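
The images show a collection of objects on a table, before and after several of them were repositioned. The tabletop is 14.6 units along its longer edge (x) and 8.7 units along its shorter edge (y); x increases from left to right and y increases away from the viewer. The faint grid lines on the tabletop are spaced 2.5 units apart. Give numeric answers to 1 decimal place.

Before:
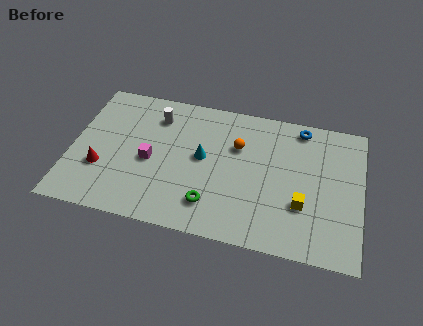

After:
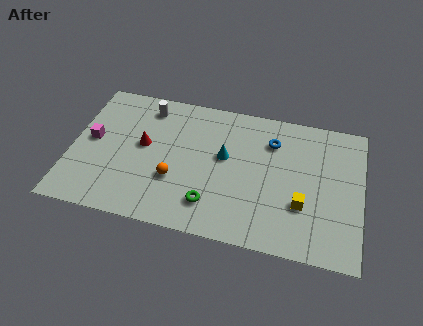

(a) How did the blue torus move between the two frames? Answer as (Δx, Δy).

(-1.4, -1.2)

The blue torus started near (11.4, 7.7) and ended near (10.0, 6.5).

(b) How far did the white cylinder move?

0.7

The white cylinder was near (4.1, 6.8) before and (3.6, 7.3) after, so it travelled √(0.5² + 0.5²) ≈ 0.7 units.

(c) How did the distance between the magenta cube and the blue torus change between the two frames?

+0.9

They were about 8.3 units apart before and 9.2 after — 0.9 units further apart.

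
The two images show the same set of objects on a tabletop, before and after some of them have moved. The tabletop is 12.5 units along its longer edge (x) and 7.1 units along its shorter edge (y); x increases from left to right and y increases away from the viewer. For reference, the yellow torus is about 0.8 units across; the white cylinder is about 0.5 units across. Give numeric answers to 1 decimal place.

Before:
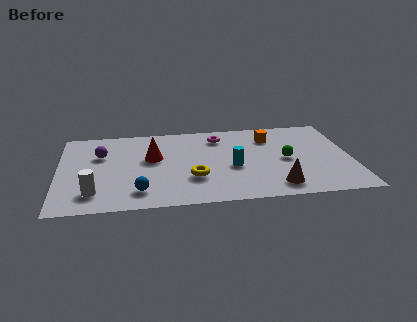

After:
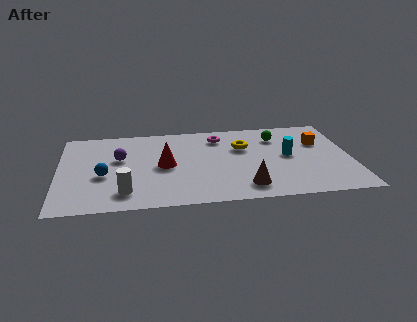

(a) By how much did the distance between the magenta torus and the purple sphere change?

-0.7

The distance was about 5.2 in the first image and 4.5 in the second, so they moved 0.7 units closer together.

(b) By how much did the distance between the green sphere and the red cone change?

-0.5

The distance was about 5.8 in the first image and 5.3 in the second, so they moved 0.5 units closer together.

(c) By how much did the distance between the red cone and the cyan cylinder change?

+1.7

They were about 3.6 units apart before and 5.3 after — 1.7 units further apart.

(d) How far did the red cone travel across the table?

0.9

The red cone was near (4.0, 4.2) before and (4.5, 3.5) after, so it travelled √(0.5² + 0.7²) ≈ 0.9 units.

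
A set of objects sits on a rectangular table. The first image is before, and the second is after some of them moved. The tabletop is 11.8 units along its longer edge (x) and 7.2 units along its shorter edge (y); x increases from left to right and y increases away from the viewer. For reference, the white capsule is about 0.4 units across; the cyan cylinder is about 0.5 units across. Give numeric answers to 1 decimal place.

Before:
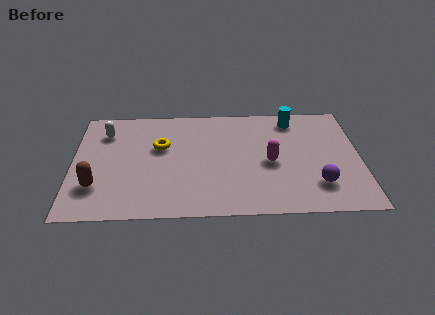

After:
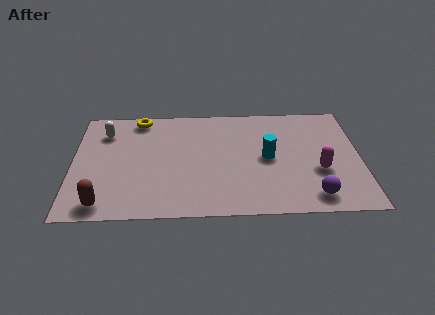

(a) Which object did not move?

the white capsule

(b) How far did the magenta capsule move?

2.1

The magenta capsule was near (8.1, 3.3) before and (10.1, 2.7) after, so it travelled √(2.0² + 0.6²) ≈ 2.1 units.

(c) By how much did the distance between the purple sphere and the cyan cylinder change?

-1.3

Before: roughly 4.4 units apart; after: 3.1. That's 1.3 units closer together.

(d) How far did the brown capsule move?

1.1

The brown capsule moved from about (1.0, 2.0) to (1.3, 0.9), a distance of √(0.3² + 1.1²) ≈ 1.1.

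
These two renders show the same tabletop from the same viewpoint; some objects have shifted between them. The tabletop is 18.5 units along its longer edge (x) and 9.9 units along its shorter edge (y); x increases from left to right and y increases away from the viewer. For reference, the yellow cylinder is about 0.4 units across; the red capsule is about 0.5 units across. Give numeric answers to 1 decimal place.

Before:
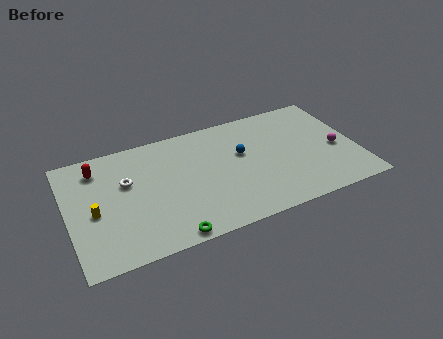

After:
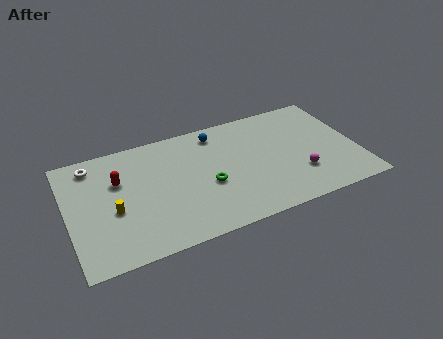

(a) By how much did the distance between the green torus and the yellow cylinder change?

+0.3

They were about 5.7 units apart before and 6.0 after — 0.3 units further apart.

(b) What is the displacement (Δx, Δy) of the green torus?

(2.8, 3.3)

From the two frames, the green torus sits at roughly (6.0, 0.8) before and (8.8, 4.1) after.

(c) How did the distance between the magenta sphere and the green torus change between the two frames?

-5.8

Before: roughly 11.7 units apart; after: 5.9. That's 5.8 units closer together.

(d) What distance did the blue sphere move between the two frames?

2.8

The blue sphere was near (11.2, 6.0) before and (9.8, 8.4) after, so it travelled √(1.4² + 2.4²) ≈ 2.8 units.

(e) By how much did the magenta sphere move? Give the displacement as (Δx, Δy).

(-2.6, -1.4)

The magenta sphere started near (17.2, 4.3) and ended near (14.6, 2.9).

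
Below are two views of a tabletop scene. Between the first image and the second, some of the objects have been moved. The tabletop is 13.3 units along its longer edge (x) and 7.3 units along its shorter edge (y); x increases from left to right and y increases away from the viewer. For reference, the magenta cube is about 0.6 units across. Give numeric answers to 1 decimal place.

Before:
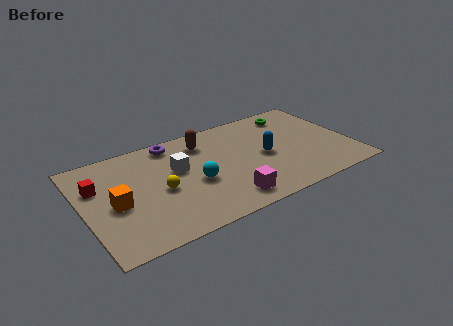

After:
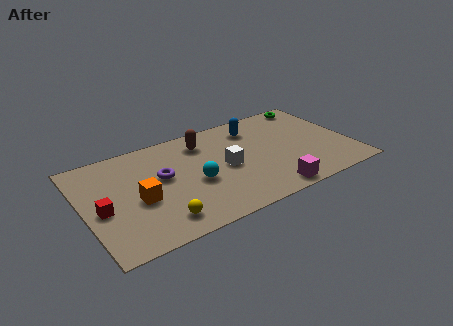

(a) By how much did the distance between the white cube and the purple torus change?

+1.2

They were about 2.0 units apart before and 3.2 after — 1.2 units further apart.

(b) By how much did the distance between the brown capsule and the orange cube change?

-0.8

The distance was about 5.3 in the first image and 4.5 in the second, so they moved 0.8 units closer together.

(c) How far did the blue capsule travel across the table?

2.3

The blue capsule was near (9.0, 3.5) before and (8.8, 5.8) after, so it travelled √(0.2² + 2.3²) ≈ 2.3 units.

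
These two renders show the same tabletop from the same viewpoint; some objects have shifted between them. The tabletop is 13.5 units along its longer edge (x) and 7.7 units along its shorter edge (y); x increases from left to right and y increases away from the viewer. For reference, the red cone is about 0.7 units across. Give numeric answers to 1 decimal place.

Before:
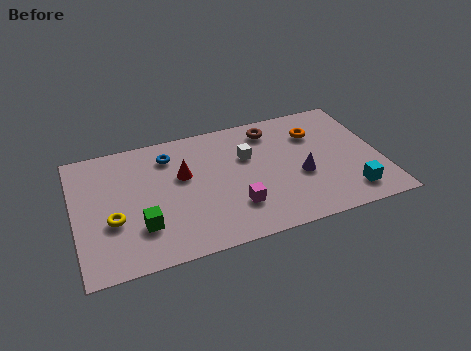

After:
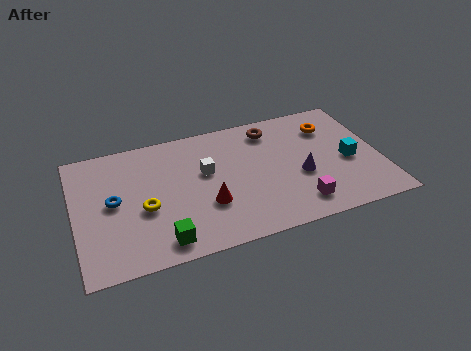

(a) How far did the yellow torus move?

1.4

The yellow torus was near (1.6, 2.9) before and (3.0, 3.2) after, so it travelled √(1.4² + 0.3²) ≈ 1.4 units.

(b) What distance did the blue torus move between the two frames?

3.3

The blue torus was near (4.3, 6.1) before and (1.7, 4.0) after, so it travelled √(2.6² + 2.1²) ≈ 3.3 units.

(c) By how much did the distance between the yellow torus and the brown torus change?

-1.4

The distance was about 8.1 in the first image and 6.7 in the second, so they moved 1.4 units closer together.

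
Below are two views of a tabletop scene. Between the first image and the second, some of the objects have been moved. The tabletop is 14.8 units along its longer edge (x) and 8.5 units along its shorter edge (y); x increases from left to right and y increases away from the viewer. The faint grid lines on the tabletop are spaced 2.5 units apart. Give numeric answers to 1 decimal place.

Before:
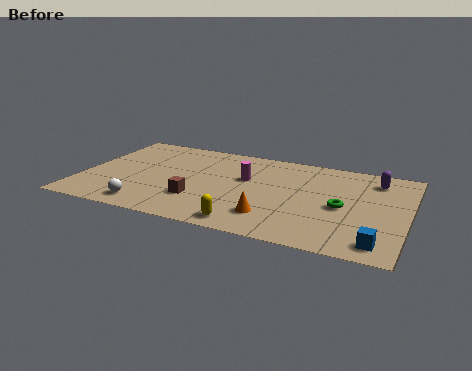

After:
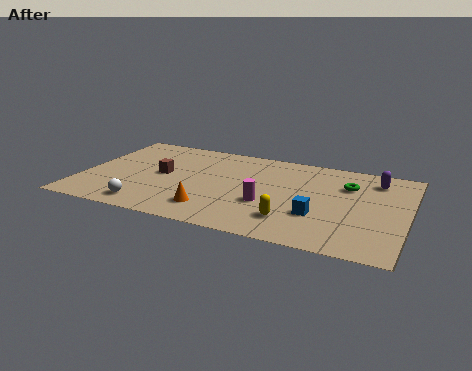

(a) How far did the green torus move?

2.1

The green torus moved from about (11.9, 3.9) to (12.0, 6.0), a distance of √(0.1² + 2.1²) ≈ 2.1.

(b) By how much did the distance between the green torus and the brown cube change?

+2.0

The distance was about 6.6 in the first image and 8.6 in the second, so they moved 2.0 units further apart.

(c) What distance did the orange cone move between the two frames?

2.7

From (8.9, 2.0) to (6.2, 1.8), the orange cone covered √(2.7² + 0.2²) ≈ 2.7 units.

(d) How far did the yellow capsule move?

2.1

The yellow capsule moved from about (7.9, 1.0) to (9.8, 2.0), a distance of √(1.9² + 1.0²) ≈ 2.1.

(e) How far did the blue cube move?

3.2

The blue cube moved from about (13.7, 1.2) to (10.9, 2.8), a distance of √(2.8² + 1.6²) ≈ 3.2.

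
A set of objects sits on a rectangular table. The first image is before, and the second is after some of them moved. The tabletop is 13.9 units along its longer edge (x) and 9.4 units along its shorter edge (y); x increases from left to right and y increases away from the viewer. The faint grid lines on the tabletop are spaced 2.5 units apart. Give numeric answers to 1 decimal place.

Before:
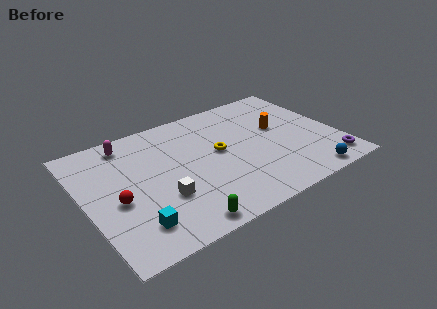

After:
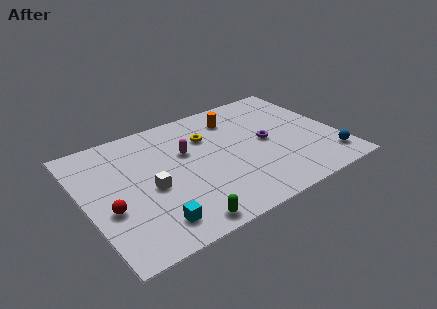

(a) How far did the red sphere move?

0.6

The red sphere moved from about (1.6, 4.0) to (1.1, 3.6), a distance of √(0.5² + 0.4²) ≈ 0.6.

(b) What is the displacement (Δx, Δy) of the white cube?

(-0.5, 1.0)

The white cube started near (3.9, 3.1) and ended near (3.4, 4.1).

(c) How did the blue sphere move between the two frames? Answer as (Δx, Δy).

(1.4, 0.8)

From the two frames, the blue sphere sits at roughly (11.6, 0.9) before and (13.0, 1.7) after.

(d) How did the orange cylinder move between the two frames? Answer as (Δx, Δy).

(-2.2, 1.9)

The orange cylinder started near (10.9, 5.5) and ended near (8.7, 7.4).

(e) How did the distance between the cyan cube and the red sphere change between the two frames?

+0.6

They were about 2.2 units apart before and 2.8 after — 0.6 units further apart.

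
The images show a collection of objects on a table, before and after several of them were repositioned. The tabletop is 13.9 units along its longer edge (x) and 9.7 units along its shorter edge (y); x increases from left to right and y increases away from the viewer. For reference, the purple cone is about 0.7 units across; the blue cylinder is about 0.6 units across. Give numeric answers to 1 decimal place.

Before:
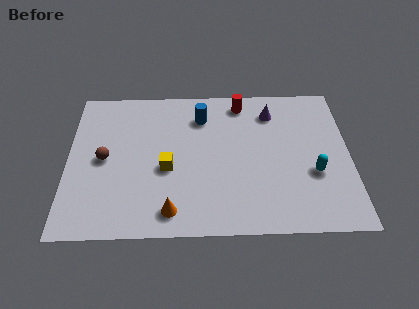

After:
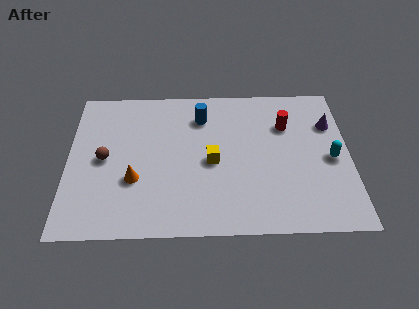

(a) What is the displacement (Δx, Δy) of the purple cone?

(2.9, -0.9)

The purple cone started near (10.1, 7.7) and ended near (13.0, 6.8).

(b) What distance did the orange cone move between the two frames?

2.7

From (5.1, 1.4) to (3.3, 3.4), the orange cone covered √(1.8² + 2.0²) ≈ 2.7 units.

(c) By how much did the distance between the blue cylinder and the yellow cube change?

-0.8

The distance was about 3.8 in the first image and 3.0 in the second, so they moved 0.8 units closer together.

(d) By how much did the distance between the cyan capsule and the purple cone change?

-2.3

Before: roughly 4.6 units apart; after: 2.3. That's 2.3 units closer together.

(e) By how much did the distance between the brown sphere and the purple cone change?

+2.6

Before: roughly 8.8 units apart; after: 11.4. That's 2.6 units further apart.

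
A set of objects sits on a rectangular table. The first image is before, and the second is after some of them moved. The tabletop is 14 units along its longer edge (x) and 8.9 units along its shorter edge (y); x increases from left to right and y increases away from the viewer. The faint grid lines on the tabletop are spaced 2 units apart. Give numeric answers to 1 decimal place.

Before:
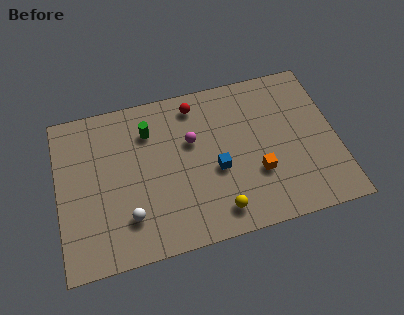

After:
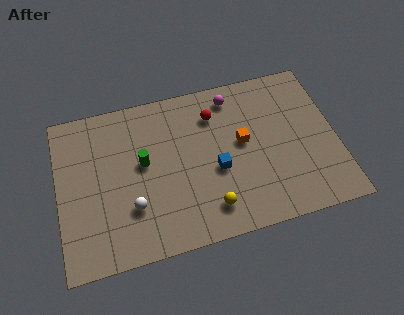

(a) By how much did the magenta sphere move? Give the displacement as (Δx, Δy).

(2.2, 2.0)

The magenta sphere started near (6.8, 5.6) and ended near (9.0, 7.6).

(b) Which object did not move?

the blue cube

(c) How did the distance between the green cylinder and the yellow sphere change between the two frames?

-1.6

They were about 6.1 units apart before and 4.5 after — 1.6 units closer together.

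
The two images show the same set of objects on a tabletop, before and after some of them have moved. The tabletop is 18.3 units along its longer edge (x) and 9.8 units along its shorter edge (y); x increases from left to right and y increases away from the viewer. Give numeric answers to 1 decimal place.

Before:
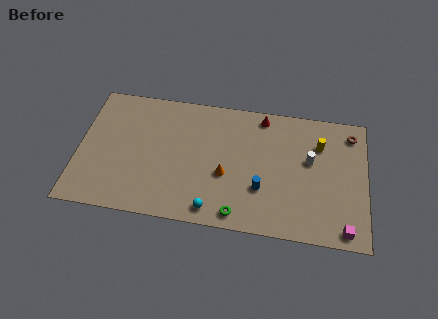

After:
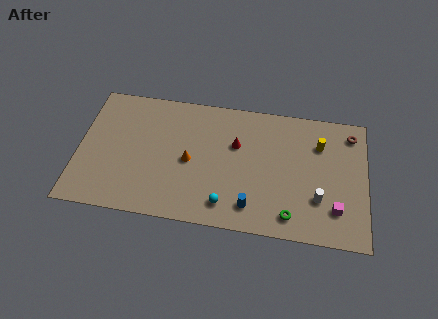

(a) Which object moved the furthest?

the green torus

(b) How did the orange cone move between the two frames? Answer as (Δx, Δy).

(-2.3, 0.7)

The orange cone started near (9.4, 3.9) and ended near (7.1, 4.6).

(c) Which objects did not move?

the brown torus and the yellow cylinder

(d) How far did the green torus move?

3.3

The green torus moved from about (10.3, 1.1) to (13.6, 1.5), a distance of √(3.3² + 0.4²) ≈ 3.3.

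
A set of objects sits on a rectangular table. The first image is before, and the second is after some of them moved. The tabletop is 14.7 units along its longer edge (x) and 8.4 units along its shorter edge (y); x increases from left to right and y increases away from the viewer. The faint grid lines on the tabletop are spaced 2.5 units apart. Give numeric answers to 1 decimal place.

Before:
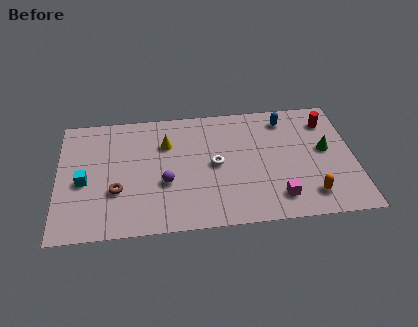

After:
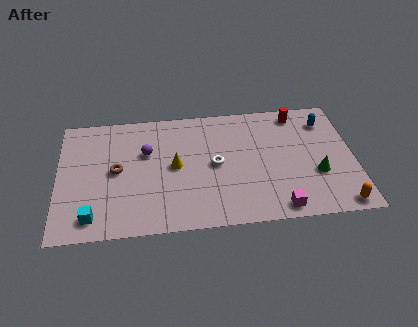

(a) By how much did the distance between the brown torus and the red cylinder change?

-1.6

Before: roughly 11.2 units apart; after: 9.6. That's 1.6 units closer together.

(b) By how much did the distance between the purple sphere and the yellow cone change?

-0.9

They were about 2.7 units apart before and 1.8 after — 0.9 units closer together.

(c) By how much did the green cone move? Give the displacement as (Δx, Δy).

(-0.5, -1.6)

The green cone started near (13.3, 4.6) and ended near (12.8, 3.0).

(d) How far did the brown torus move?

1.4

The brown torus was near (2.9, 2.9) before and (2.9, 4.3) after, so it travelled √(0.0² + 1.4²) ≈ 1.4 units.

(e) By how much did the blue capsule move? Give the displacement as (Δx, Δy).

(2.0, -0.4)

The blue capsule started near (11.4, 7.0) and ended near (13.4, 6.6).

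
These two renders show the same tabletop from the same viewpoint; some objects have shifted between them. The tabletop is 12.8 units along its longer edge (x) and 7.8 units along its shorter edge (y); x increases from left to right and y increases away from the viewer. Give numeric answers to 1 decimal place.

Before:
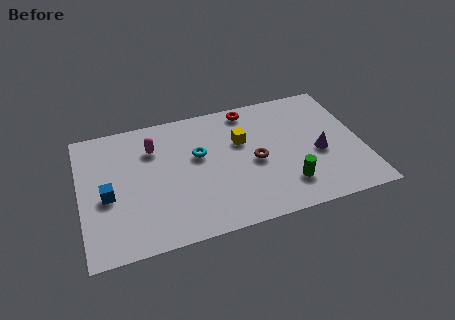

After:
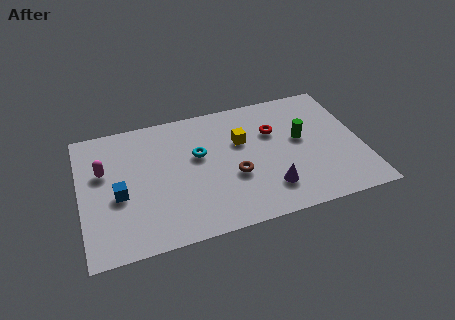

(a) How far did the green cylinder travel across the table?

2.8

The green cylinder was near (9.2, 1.8) before and (10.1, 4.4) after, so it travelled √(0.9² + 2.6²) ≈ 2.8 units.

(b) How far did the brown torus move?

1.2

The brown torus was near (7.9, 3.6) before and (6.9, 3.0) after, so it travelled √(1.0² + 0.6²) ≈ 1.2 units.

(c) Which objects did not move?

the yellow cube and the cyan torus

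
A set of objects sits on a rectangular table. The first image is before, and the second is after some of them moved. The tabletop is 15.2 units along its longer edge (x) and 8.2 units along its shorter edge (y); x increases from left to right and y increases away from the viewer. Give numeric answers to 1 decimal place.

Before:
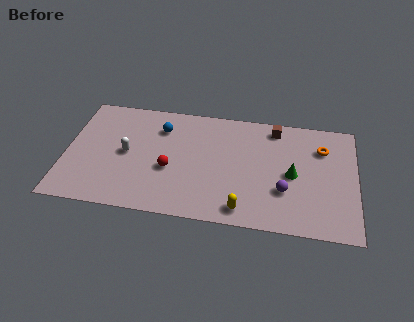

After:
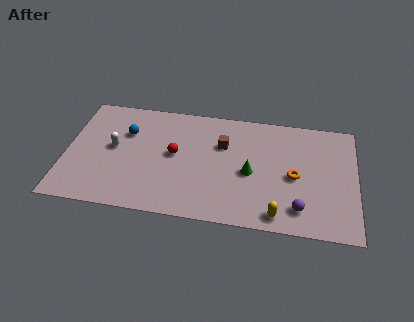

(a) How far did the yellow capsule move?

1.8

From (9.4, 1.1) to (11.2, 1.0), the yellow capsule covered √(1.8² + 0.1²) ≈ 1.8 units.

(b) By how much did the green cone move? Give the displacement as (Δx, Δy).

(-2.2, -0.2)

From the two frames, the green cone sits at roughly (11.9, 3.9) before and (9.7, 3.7) after.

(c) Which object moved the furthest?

the brown cube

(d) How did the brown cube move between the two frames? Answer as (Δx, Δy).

(-2.7, -1.6)

The brown cube started near (10.9, 7.1) and ended near (8.2, 5.5).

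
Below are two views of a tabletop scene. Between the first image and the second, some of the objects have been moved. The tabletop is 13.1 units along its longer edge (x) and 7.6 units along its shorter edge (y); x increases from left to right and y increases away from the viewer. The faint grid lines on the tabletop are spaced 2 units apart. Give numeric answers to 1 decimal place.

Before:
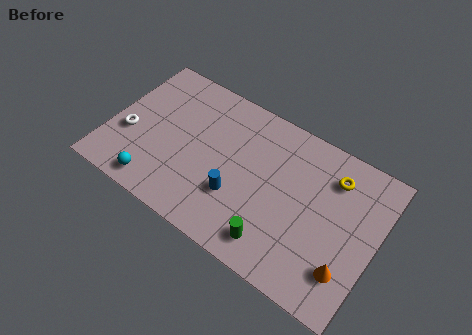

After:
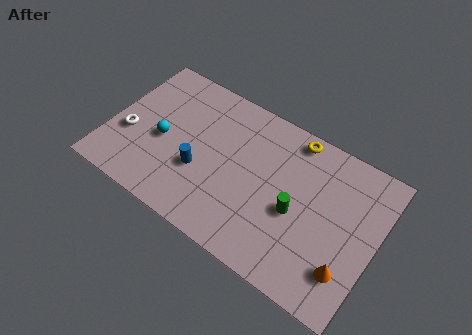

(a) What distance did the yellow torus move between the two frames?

2.3

From (10.7, 5.9) to (8.6, 6.8), the yellow torus covered √(2.1² + 0.9²) ≈ 2.3 units.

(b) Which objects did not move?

the white torus and the orange cone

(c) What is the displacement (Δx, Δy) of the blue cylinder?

(-1.9, 0.3)

From the two frames, the blue cylinder sits at roughly (6.5, 2.5) before and (4.6, 2.8) after.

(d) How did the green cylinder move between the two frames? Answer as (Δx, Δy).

(0.7, 2.0)

The green cylinder started near (8.6, 1.3) and ended near (9.3, 3.3).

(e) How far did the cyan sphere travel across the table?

2.4

From (2.7, 1.0) to (2.6, 3.4), the cyan sphere covered √(0.1² + 2.4²) ≈ 2.4 units.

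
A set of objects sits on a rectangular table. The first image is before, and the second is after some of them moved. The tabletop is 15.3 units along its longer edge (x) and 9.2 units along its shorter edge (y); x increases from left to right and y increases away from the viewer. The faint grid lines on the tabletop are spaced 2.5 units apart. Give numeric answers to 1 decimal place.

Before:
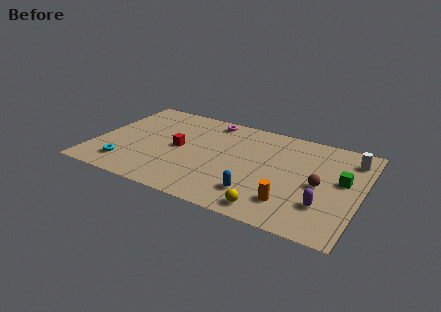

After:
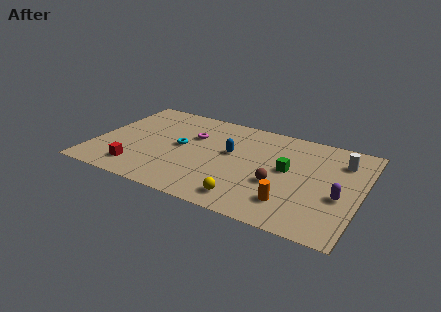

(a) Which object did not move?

the orange cylinder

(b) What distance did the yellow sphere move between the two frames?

1.4

From (10.6, 1.1) to (9.2, 1.4), the yellow sphere covered √(1.4² + 0.3²) ≈ 1.4 units.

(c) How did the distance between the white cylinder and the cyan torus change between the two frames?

-4.2

They were about 13.6 units apart before and 9.4 after — 4.2 units closer together.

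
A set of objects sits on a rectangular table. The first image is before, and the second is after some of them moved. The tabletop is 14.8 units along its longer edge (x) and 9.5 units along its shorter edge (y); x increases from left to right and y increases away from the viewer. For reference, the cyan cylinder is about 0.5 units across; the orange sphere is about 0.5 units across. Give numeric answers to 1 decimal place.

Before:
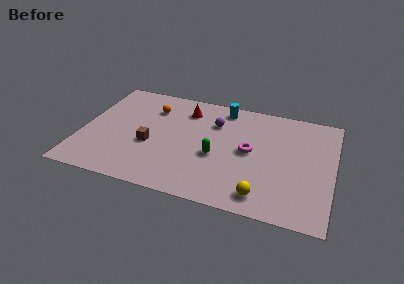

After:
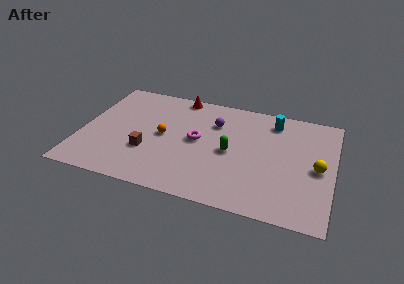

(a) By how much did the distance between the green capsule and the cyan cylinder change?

-0.3

They were about 4.4 units apart before and 4.1 after — 0.3 units closer together.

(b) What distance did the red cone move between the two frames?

1.3

The red cone moved from about (5.9, 7.5) to (5.4, 8.7), a distance of √(0.5² + 1.2²) ≈ 1.3.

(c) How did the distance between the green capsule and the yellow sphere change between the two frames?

+1.3

Before: roughly 3.8 units apart; after: 5.1. That's 1.3 units further apart.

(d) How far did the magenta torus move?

3.1

From (9.9, 4.9) to (6.8, 5.0), the magenta torus covered √(3.1² + 0.1²) ≈ 3.1 units.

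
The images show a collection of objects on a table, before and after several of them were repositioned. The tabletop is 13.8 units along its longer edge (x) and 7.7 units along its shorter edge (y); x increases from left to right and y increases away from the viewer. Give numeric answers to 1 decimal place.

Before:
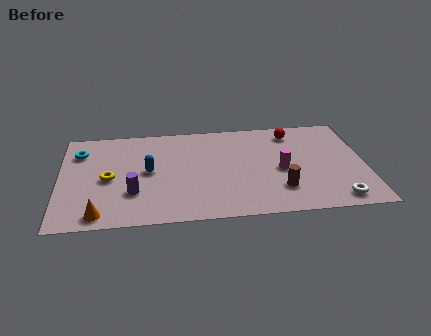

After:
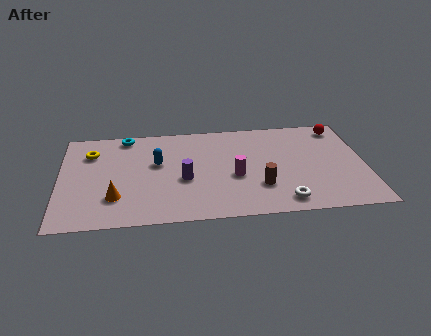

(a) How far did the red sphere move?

2.2

From (10.6, 6.4) to (12.8, 6.6), the red sphere covered √(2.2² + 0.2²) ≈ 2.2 units.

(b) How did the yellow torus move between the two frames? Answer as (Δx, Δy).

(-0.8, 2.1)

From the two frames, the yellow torus sits at roughly (2.2, 3.6) before and (1.4, 5.7) after.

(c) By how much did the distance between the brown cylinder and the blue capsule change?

-1.1

They were about 6.2 units apart before and 5.1 after — 1.1 units closer together.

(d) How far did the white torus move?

2.4

The white torus was near (12.4, 1.0) before and (10.0, 1.1) after, so it travelled √(2.4² + 0.1²) ≈ 2.4 units.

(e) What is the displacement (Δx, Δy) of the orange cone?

(0.7, 1.2)

The orange cone started near (1.8, 0.9) and ended near (2.5, 2.1).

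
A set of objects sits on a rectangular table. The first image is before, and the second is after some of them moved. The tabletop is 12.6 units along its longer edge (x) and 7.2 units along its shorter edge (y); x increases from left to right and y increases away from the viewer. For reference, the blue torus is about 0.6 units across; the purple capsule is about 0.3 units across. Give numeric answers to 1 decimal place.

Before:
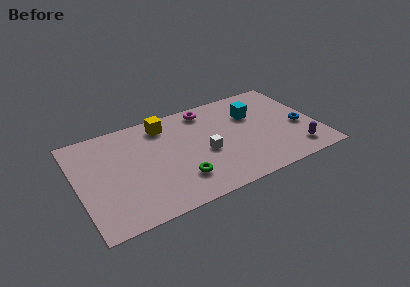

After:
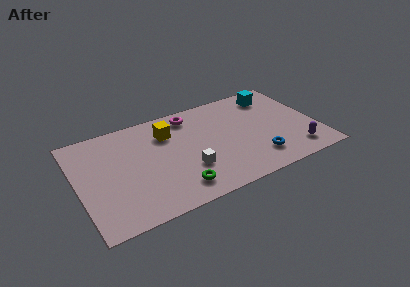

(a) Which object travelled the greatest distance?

the blue torus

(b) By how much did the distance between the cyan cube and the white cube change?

+2.9

Before: roughly 3.3 units apart; after: 6.2. That's 2.9 units further apart.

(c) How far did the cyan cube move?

1.6

The cyan cube was near (9.4, 4.9) before and (10.7, 5.9) after, so it travelled √(1.3² + 1.0²) ≈ 1.6 units.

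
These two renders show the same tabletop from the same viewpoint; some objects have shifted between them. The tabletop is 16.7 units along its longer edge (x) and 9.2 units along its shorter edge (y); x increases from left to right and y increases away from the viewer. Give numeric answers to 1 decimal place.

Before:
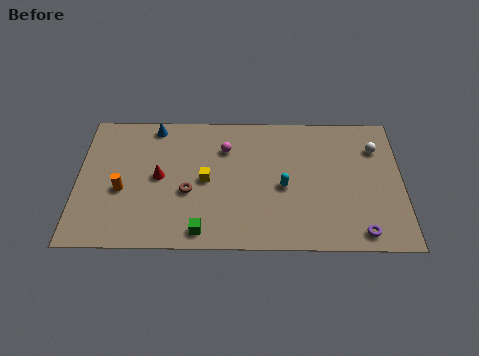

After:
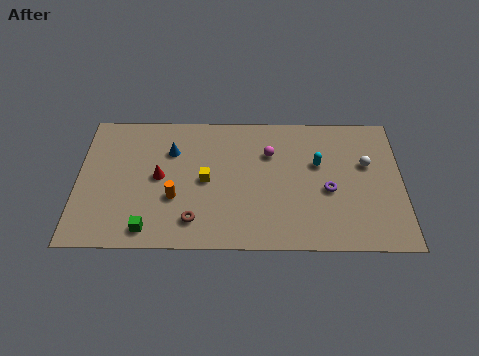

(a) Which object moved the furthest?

the purple torus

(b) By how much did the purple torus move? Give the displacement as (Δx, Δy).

(-1.6, 2.8)

The purple torus was at about (14.5, 1.1) and moved to about (12.9, 3.9).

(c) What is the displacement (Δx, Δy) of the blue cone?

(0.9, -1.7)

The blue cone was at about (3.9, 8.2) and moved to about (4.8, 6.5).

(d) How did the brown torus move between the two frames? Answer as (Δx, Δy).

(0.3, -1.9)

The brown torus was at about (5.7, 3.7) and moved to about (6.0, 1.8).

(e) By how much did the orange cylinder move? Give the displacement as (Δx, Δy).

(2.7, -0.5)

From the two frames, the orange cylinder sits at roughly (2.3, 3.8) before and (5.0, 3.3) after.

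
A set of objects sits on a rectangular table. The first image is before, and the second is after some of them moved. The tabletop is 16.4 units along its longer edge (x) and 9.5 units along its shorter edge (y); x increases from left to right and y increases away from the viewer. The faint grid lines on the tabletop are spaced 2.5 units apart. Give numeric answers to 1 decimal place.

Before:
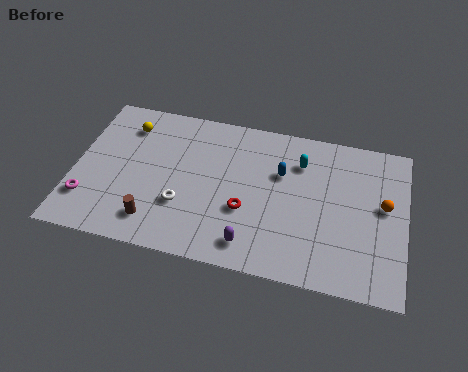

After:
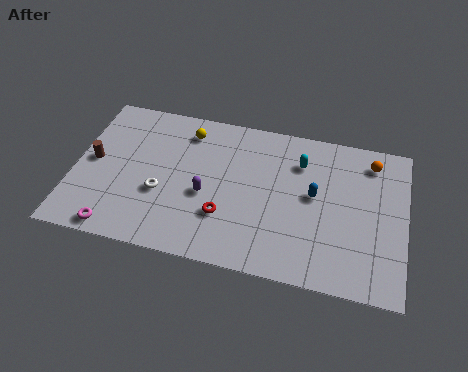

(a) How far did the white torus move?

1.2

From (5.5, 3.1) to (4.4, 3.6), the white torus covered √(1.1² + 0.5²) ≈ 1.2 units.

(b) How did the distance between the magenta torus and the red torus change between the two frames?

-2.3

They were about 7.9 units apart before and 5.6 after — 2.3 units closer together.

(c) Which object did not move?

the cyan capsule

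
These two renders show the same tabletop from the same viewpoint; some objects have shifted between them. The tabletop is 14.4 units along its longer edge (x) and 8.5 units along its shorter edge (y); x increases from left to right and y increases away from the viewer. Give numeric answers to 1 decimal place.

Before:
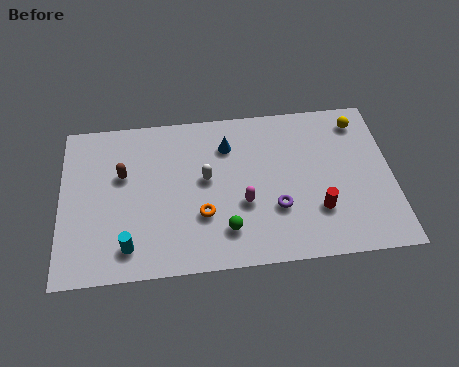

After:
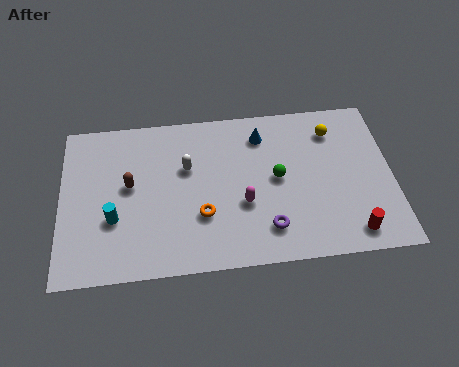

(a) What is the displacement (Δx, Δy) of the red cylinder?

(1.4, -1.3)

The red cylinder was at about (11.1, 2.5) and moved to about (12.5, 1.2).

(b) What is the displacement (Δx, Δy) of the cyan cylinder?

(-0.6, 1.5)

The cyan cylinder started near (2.9, 1.5) and ended near (2.3, 3.0).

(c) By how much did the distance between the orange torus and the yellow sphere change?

-1.2

They were about 8.2 units apart before and 7.0 after — 1.2 units closer together.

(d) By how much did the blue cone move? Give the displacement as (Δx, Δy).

(1.5, 0.4)

The blue cone started near (7.3, 6.4) and ended near (8.8, 6.8).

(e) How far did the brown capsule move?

0.7

From (2.7, 5.3) to (3.0, 4.7), the brown capsule covered √(0.3² + 0.6²) ≈ 0.7 units.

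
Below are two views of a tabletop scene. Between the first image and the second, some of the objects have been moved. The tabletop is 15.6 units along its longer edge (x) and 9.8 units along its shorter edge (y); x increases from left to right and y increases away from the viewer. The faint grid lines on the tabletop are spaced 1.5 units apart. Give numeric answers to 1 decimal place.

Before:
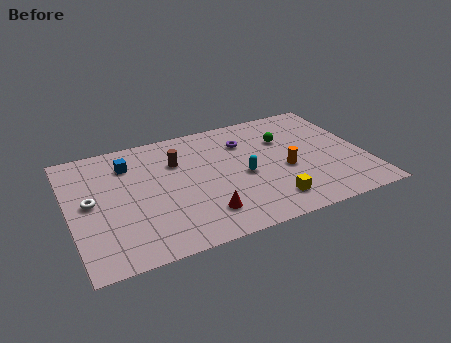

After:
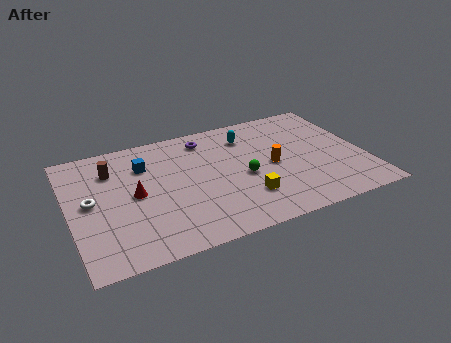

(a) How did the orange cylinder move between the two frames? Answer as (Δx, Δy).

(-0.6, 0.6)

The orange cylinder was at about (11.3, 4.1) and moved to about (10.7, 4.7).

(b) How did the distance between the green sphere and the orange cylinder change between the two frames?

-1.0

Before: roughly 2.6 units apart; after: 1.6. That's 1.0 units closer together.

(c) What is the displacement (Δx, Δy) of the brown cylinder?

(-3.4, 0.5)

The brown cylinder was at about (5.8, 6.8) and moved to about (2.4, 7.3).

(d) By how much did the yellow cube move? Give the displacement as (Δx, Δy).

(-1.2, 0.8)

From the two frames, the yellow cube sits at roughly (10.2, 1.8) before and (9.0, 2.6) after.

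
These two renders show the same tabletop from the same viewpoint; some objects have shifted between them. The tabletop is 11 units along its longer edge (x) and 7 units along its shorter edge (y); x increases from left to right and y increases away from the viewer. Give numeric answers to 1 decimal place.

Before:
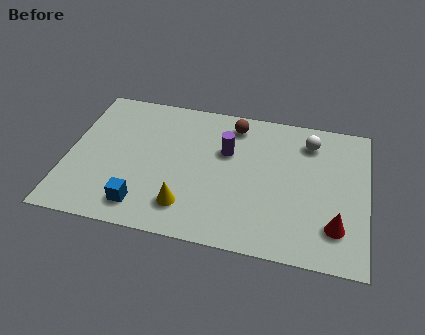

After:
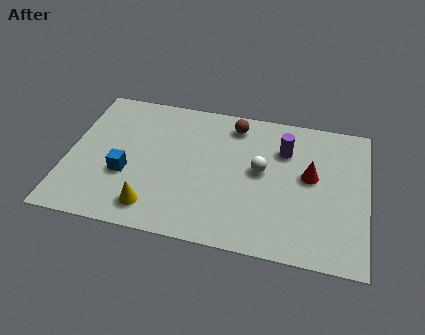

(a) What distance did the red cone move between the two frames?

2.4

From (9.9, 1.7) to (8.9, 3.9), the red cone covered √(1.0² + 2.2²) ≈ 2.4 units.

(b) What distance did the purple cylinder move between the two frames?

2.2

The purple cylinder moved from about (5.8, 4.5) to (7.9, 5.0), a distance of √(2.1² + 0.5²) ≈ 2.2.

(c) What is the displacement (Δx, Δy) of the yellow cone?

(-1.2, -0.3)

The yellow cone was at about (4.5, 1.5) and moved to about (3.3, 1.2).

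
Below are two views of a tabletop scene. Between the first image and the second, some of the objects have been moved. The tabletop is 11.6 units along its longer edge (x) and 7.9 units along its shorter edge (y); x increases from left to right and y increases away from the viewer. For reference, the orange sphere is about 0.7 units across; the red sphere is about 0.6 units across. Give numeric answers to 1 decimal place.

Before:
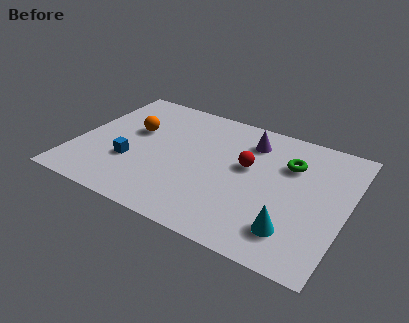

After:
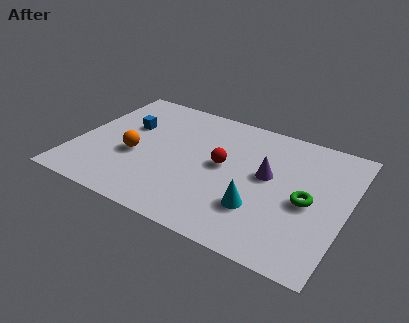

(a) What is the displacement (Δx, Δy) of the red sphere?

(-1.0, -0.4)

The red sphere was at about (7.3, 4.6) and moved to about (6.3, 4.2).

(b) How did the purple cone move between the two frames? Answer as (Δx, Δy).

(1.0, -1.8)

From the two frames, the purple cone sits at roughly (7.2, 6.2) before and (8.2, 4.4) after.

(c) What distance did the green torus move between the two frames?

2.1

From (9.0, 5.5) to (10.0, 3.6), the green torus covered √(1.0² + 1.9²) ≈ 2.1 units.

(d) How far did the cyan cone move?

1.6

From (9.6, 1.7) to (8.1, 2.3), the cyan cone covered √(1.5² + 0.6²) ≈ 1.6 units.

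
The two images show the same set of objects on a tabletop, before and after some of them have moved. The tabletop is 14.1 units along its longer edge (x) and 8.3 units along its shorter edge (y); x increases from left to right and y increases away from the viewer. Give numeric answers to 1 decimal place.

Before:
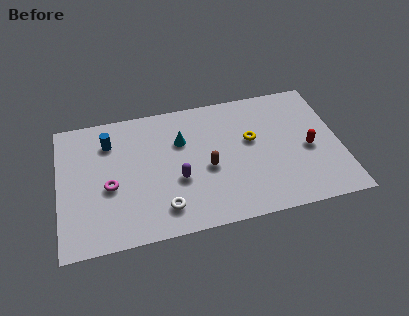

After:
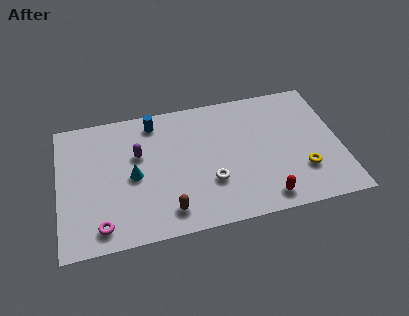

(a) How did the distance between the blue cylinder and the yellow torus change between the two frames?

+1.4

The distance was about 7.2 in the first image and 8.6 in the second, so they moved 1.4 units further apart.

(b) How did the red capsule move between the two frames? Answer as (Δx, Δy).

(-2.4, -2.6)

The red capsule was at about (12.5, 3.7) and moved to about (10.1, 1.1).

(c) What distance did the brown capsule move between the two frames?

3.0

The brown capsule moved from about (7.4, 3.6) to (5.3, 1.4), a distance of √(2.1² + 2.2²) ≈ 3.0.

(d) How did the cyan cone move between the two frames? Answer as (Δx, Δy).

(-2.5, -1.7)

The cyan cone started near (6.2, 5.6) and ended near (3.7, 3.9).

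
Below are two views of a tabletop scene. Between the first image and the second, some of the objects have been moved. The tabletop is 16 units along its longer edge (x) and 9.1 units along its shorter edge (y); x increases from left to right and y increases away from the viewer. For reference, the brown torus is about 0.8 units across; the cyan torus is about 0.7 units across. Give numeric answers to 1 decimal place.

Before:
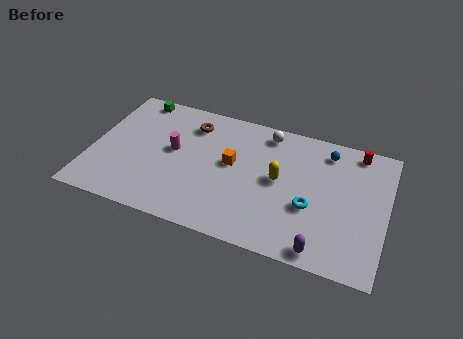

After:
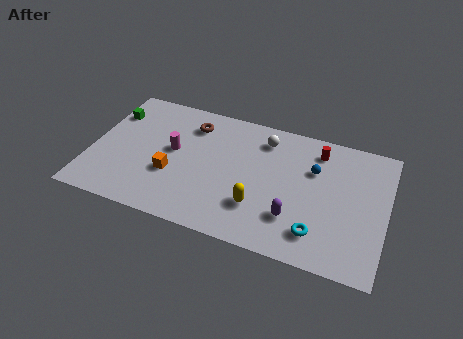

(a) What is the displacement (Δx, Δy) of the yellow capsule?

(-0.9, -2.2)

From the two frames, the yellow capsule sits at roughly (10.2, 4.8) before and (9.3, 2.6) after.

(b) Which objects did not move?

the magenta cylinder and the brown torus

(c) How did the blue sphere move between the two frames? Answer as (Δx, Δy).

(-0.6, -1.5)

The blue sphere started near (12.6, 7.6) and ended near (12.0, 6.1).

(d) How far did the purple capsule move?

2.3

The purple capsule moved from about (12.8, 0.9) to (11.2, 2.5), a distance of √(1.6² + 1.6²) ≈ 2.3.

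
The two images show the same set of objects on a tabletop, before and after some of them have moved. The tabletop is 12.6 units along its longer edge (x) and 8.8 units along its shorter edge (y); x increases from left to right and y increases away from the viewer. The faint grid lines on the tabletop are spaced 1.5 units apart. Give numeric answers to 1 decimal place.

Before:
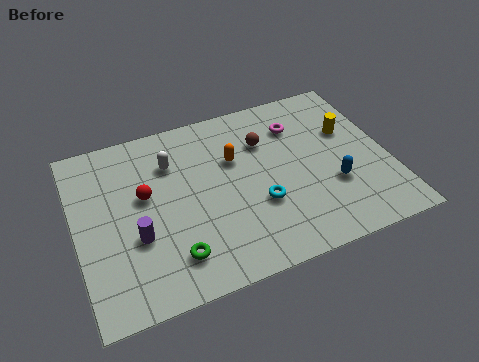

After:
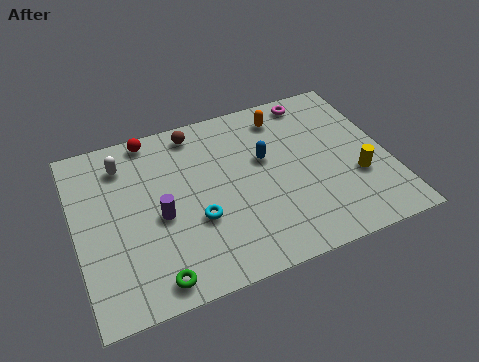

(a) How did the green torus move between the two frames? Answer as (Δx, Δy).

(-0.8, -0.8)

The green torus was at about (3.6, 1.8) and moved to about (2.8, 1.0).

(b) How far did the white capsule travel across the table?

2.0

The white capsule moved from about (4.0, 6.4) to (2.1, 7.0), a distance of √(1.9² + 0.6²) ≈ 2.0.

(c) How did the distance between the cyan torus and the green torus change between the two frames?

-0.9

Before: roughly 3.8 units apart; after: 2.9. That's 0.9 units closer together.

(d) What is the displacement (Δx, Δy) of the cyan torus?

(-2.5, 0.1)

The cyan torus started near (7.2, 3.1) and ended near (4.7, 3.2).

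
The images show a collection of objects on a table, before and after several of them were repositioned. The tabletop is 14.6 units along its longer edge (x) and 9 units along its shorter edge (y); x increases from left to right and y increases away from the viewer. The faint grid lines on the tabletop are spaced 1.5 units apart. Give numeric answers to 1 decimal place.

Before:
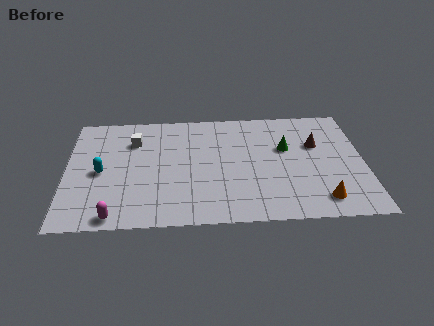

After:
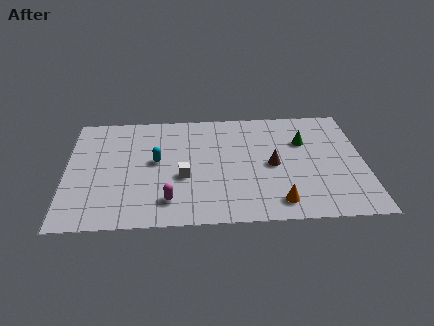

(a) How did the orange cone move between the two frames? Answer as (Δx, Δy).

(-2.1, -0.1)

From the two frames, the orange cone sits at roughly (12.4, 1.5) before and (10.3, 1.4) after.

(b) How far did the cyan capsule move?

2.8

The cyan capsule was near (1.7, 4.2) before and (4.4, 4.9) after, so it travelled √(2.7² + 0.7²) ≈ 2.8 units.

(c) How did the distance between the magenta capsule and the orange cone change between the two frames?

-4.7

They were about 10.0 units apart before and 5.3 after — 4.7 units closer together.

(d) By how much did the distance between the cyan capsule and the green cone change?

-1.8

They were about 9.2 units apart before and 7.4 after — 1.8 units closer together.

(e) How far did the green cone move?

1.0

From (10.8, 5.6) to (11.7, 6.1), the green cone covered √(0.9² + 0.5²) ≈ 1.0 units.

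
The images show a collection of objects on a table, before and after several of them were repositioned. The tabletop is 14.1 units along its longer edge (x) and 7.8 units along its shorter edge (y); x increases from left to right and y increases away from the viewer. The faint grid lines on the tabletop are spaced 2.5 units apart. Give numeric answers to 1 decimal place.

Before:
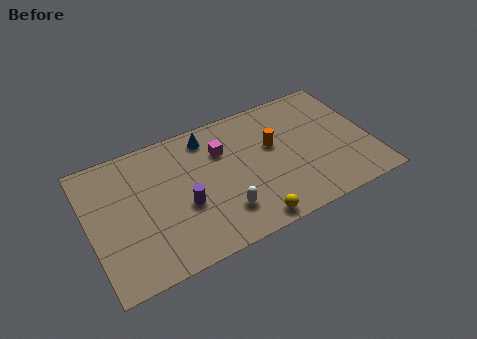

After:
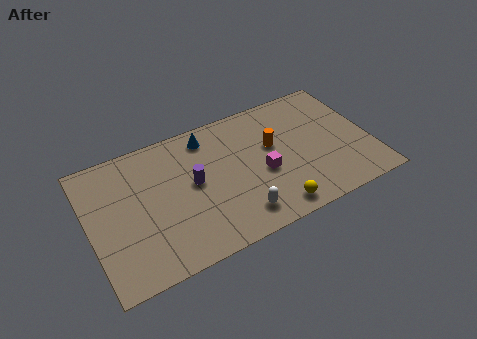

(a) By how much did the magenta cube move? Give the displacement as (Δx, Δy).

(1.8, -2.2)

From the two frames, the magenta cube sits at roughly (6.8, 5.5) before and (8.6, 3.3) after.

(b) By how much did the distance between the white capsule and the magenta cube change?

-1.2

They were about 3.6 units apart before and 2.4 after — 1.2 units closer together.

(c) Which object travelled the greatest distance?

the magenta cube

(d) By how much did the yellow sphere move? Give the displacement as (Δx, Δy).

(1.2, 0.2)

The yellow sphere was at about (7.6, 0.8) and moved to about (8.8, 1.0).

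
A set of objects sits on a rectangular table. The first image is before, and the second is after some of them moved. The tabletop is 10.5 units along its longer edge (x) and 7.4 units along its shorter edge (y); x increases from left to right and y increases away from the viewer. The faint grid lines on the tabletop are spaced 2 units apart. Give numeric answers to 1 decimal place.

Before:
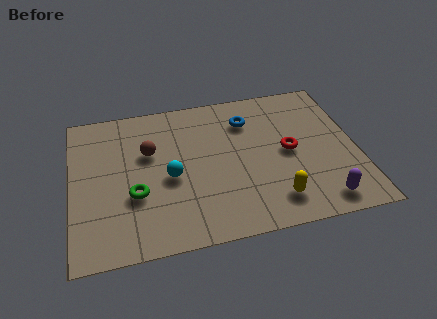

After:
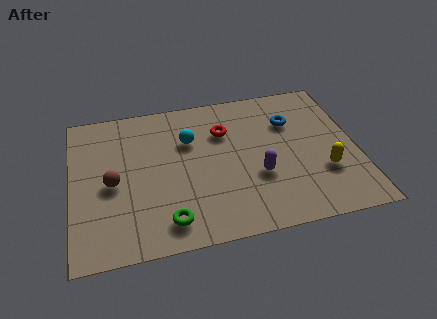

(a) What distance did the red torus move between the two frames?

2.7

The red torus was near (8.0, 3.7) before and (5.7, 5.2) after, so it travelled √(2.3² + 1.5²) ≈ 2.7 units.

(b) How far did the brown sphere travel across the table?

1.9

From (2.9, 4.7) to (1.5, 3.4), the brown sphere covered √(1.4² + 1.3²) ≈ 1.9 units.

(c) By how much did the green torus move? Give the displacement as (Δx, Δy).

(1.1, -1.5)

The green torus was at about (2.3, 2.7) and moved to about (3.4, 1.2).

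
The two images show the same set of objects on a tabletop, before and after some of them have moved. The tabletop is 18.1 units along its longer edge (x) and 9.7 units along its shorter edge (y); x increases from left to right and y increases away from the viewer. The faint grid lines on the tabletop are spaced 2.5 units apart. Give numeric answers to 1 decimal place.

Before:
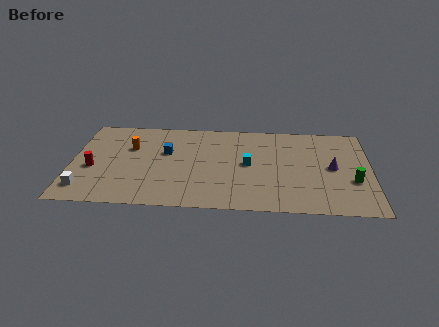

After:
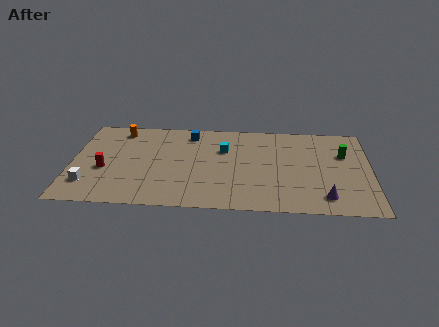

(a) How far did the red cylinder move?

0.7

From (1.3, 4.0) to (2.0, 3.9), the red cylinder covered √(0.7² + 0.1²) ≈ 0.7 units.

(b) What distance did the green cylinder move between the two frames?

2.9

From (17.0, 3.5) to (16.5, 6.4), the green cylinder covered √(0.5² + 2.9²) ≈ 2.9 units.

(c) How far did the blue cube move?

2.6

The blue cube was near (5.7, 6.0) before and (7.1, 8.2) after, so it travelled √(1.4² + 2.2²) ≈ 2.6 units.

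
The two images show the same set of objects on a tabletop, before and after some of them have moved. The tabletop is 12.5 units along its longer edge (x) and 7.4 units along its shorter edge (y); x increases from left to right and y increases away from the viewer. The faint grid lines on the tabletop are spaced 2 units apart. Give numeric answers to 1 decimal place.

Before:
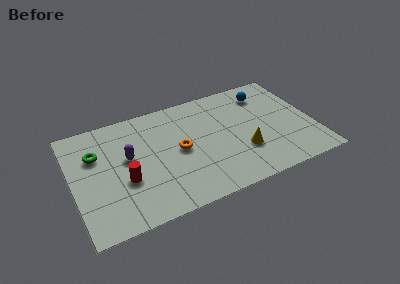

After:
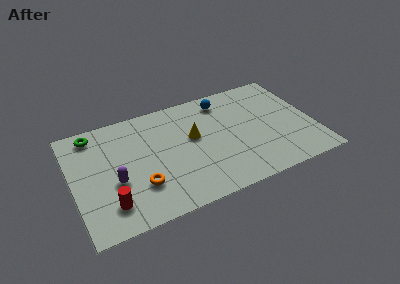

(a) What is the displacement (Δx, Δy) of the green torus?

(0.0, 1.4)

The green torus was at about (1.3, 5.0) and moved to about (1.3, 6.4).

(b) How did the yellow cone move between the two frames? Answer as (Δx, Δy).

(-2.4, 1.9)

The yellow cone started near (8.7, 2.4) and ended near (6.3, 4.3).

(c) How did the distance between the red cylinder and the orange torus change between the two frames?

-1.3

Before: roughly 3.0 units apart; after: 1.7. That's 1.3 units closer together.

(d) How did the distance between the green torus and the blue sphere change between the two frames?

-2.2

The distance was about 9.0 in the first image and 6.8 in the second, so they moved 2.2 units closer together.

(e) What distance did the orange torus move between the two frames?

2.7

The orange torus moved from about (5.5, 3.7) to (3.3, 2.2), a distance of √(2.2² + 1.5²) ≈ 2.7.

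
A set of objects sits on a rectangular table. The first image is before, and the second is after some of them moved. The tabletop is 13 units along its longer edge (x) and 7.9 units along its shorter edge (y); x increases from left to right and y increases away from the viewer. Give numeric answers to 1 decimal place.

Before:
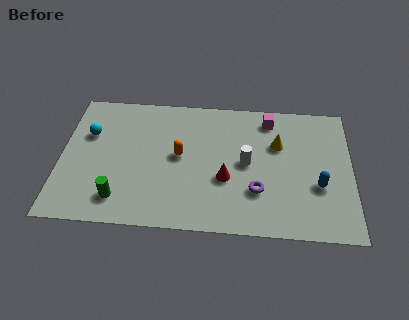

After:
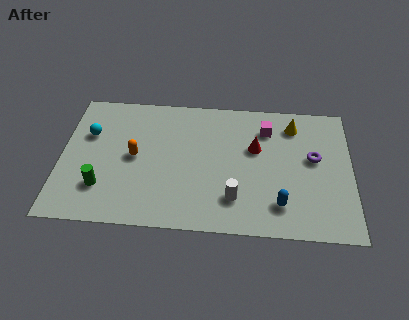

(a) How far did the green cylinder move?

1.0

The green cylinder was near (2.7, 1.5) before and (1.9, 2.1) after, so it travelled √(0.8² + 0.6²) ≈ 1.0 units.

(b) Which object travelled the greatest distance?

the purple torus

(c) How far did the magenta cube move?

0.6

The magenta cube moved from about (9.3, 6.7) to (9.2, 6.1), a distance of √(0.1² + 0.6²) ≈ 0.6.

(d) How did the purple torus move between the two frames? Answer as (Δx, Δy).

(2.5, 2.1)

From the two frames, the purple torus sits at roughly (8.8, 2.4) before and (11.3, 4.5) after.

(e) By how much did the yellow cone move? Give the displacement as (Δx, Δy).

(0.7, 1.2)

The yellow cone started near (9.7, 5.2) and ended near (10.4, 6.4).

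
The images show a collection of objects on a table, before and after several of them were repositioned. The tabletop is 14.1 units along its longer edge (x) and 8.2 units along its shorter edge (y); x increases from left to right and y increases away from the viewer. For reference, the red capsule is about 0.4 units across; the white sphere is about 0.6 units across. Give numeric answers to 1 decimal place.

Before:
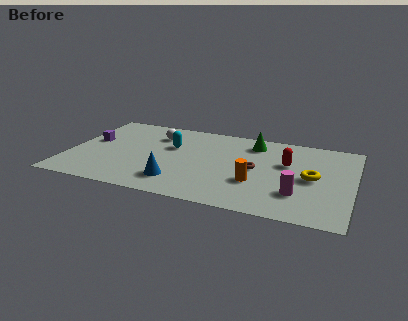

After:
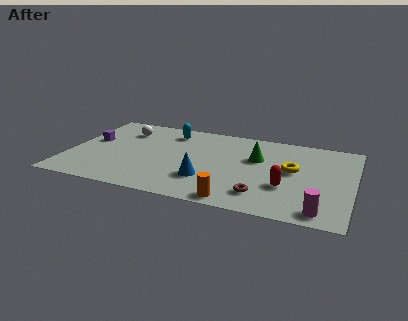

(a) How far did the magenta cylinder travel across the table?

1.8

The magenta cylinder was near (11.5, 2.3) before and (12.7, 1.0) after, so it travelled √(1.2² + 1.3²) ≈ 1.8 units.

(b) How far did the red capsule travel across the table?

2.3

The red capsule moved from about (10.8, 5.1) to (10.9, 2.8), a distance of √(0.1² + 2.3²) ≈ 2.3.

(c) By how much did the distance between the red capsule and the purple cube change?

+0.3

Before: roughly 9.8 units apart; after: 10.1. That's 0.3 units further apart.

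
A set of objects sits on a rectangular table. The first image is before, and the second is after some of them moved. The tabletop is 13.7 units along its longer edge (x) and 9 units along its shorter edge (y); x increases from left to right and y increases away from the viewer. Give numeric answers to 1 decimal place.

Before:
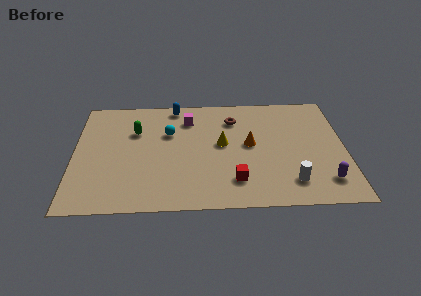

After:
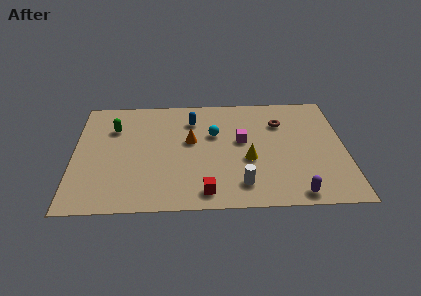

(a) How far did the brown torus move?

2.4

From (8.1, 6.9) to (10.5, 6.5), the brown torus covered √(2.4² + 0.4²) ≈ 2.4 units.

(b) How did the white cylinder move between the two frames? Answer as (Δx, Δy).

(-2.5, -0.1)

From the two frames, the white cylinder sits at roughly (10.9, 1.8) before and (8.4, 1.7) after.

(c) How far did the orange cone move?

3.0

The orange cone moved from about (8.9, 4.8) to (5.9, 5.2), a distance of √(3.0² + 0.4²) ≈ 3.0.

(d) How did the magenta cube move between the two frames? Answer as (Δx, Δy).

(2.7, -1.9)

From the two frames, the magenta cube sits at roughly (5.8, 7.0) before and (8.5, 5.1) after.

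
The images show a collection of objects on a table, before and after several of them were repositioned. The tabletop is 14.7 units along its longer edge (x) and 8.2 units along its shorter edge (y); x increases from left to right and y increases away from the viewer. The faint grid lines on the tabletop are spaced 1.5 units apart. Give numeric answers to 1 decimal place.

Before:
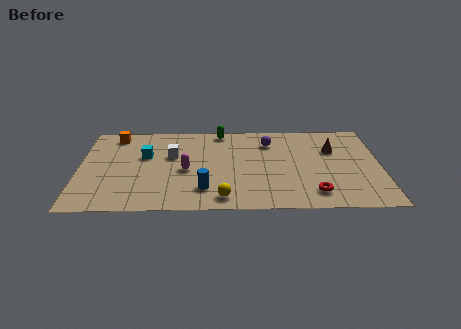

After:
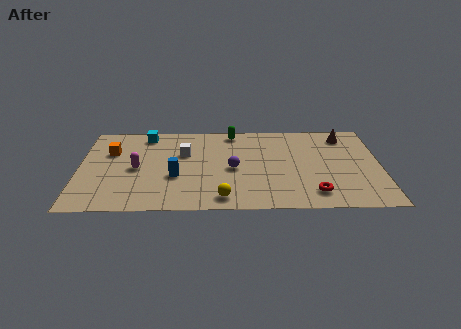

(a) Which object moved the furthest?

the purple sphere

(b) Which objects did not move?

the yellow sphere and the red torus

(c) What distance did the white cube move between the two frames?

0.6

The white cube was near (4.5, 5.1) before and (5.1, 5.3) after, so it travelled √(0.6² + 0.2²) ≈ 0.6 units.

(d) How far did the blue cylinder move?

1.8

From (6.1, 1.9) to (4.7, 3.1), the blue cylinder covered √(1.4² + 1.2²) ≈ 1.8 units.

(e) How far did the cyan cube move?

2.0

From (3.2, 5.1) to (3.2, 7.1), the cyan cube covered √(0.0² + 2.0²) ≈ 2.0 units.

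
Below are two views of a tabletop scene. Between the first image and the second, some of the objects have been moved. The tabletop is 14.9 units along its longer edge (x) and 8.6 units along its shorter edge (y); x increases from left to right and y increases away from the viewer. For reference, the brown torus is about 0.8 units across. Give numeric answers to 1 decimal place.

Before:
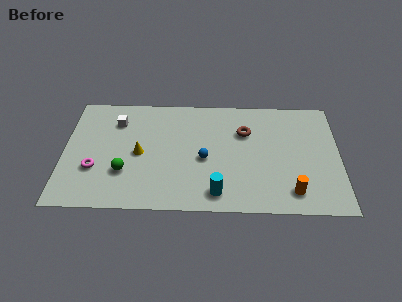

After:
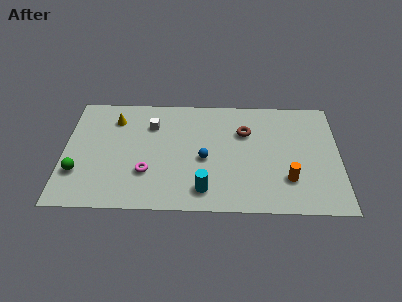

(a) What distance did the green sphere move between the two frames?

2.5

From (3.3, 2.7) to (0.8, 2.6), the green sphere covered √(2.5² + 0.1²) ≈ 2.5 units.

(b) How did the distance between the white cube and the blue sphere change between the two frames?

-1.7

They were about 5.5 units apart before and 3.8 after — 1.7 units closer together.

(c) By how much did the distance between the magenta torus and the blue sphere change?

-2.7

Before: roughly 6.0 units apart; after: 3.3. That's 2.7 units closer together.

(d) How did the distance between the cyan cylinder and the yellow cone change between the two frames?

+2.1

Before: roughly 5.0 units apart; after: 7.1. That's 2.1 units further apart.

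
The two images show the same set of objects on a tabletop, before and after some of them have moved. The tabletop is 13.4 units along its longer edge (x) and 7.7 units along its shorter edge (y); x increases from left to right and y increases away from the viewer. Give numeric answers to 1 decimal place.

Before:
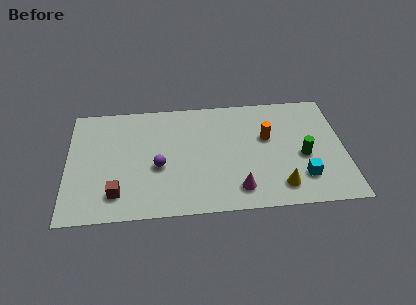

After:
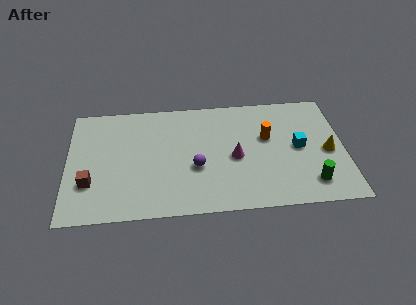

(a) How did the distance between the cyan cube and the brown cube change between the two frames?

+1.3

The distance was about 8.9 in the first image and 10.2 in the second, so they moved 1.3 units further apart.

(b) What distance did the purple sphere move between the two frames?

1.8

The purple sphere was near (4.4, 3.2) before and (6.2, 3.0) after, so it travelled √(1.8² + 0.2²) ≈ 1.8 units.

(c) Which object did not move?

the orange cylinder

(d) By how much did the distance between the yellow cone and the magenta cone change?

+2.5

Before: roughly 2.0 units apart; after: 4.5. That's 2.5 units further apart.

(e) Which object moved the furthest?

the yellow cone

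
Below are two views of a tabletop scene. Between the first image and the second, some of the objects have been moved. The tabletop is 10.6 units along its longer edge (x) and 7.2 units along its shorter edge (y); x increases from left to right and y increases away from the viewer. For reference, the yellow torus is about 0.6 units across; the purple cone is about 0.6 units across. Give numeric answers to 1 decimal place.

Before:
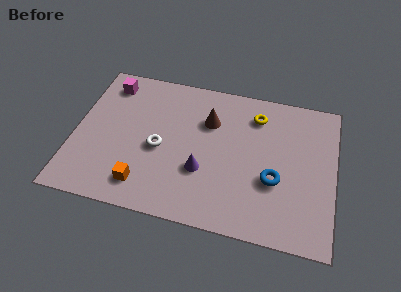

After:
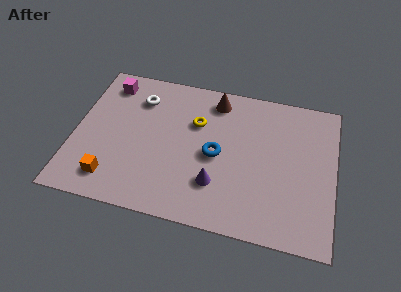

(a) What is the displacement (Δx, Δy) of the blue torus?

(-2.4, 0.7)

The blue torus was at about (8.2, 2.7) and moved to about (5.8, 3.4).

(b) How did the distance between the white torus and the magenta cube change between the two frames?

-2.2

The distance was about 3.6 in the first image and 1.4 in the second, so they moved 2.2 units closer together.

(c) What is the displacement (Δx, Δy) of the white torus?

(-1.0, 2.3)

The white torus was at about (3.5, 3.2) and moved to about (2.5, 5.5).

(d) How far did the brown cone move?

1.1

The brown cone moved from about (5.4, 5.0) to (5.6, 6.1), a distance of √(0.2² + 1.1²) ≈ 1.1.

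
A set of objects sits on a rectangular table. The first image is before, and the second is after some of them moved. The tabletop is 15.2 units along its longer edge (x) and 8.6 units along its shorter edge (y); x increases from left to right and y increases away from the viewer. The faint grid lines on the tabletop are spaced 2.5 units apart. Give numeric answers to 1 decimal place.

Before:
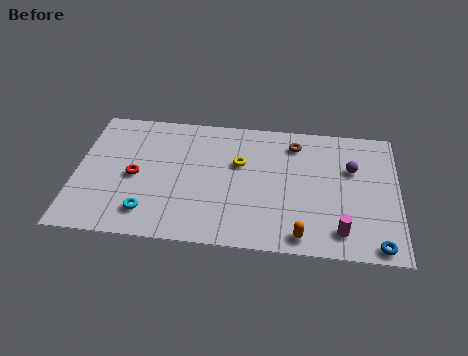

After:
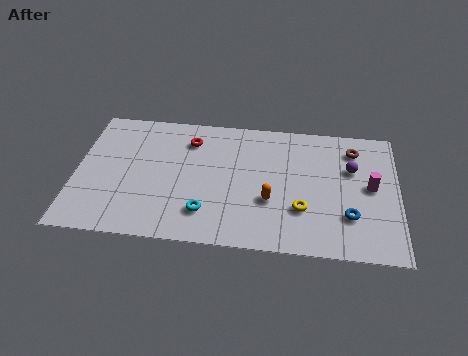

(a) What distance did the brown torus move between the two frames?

2.8

The brown torus moved from about (10.3, 7.0) to (13.1, 6.9), a distance of √(2.8² + 0.1²) ≈ 2.8.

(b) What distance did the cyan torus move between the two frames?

2.7

The cyan torus was near (3.5, 1.7) before and (6.2, 2.0) after, so it travelled √(2.7² + 0.3²) ≈ 2.7 units.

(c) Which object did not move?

the purple sphere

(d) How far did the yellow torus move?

4.0

The yellow torus was near (7.7, 5.4) before and (10.7, 2.7) after, so it travelled √(3.0² + 2.7²) ≈ 4.0 units.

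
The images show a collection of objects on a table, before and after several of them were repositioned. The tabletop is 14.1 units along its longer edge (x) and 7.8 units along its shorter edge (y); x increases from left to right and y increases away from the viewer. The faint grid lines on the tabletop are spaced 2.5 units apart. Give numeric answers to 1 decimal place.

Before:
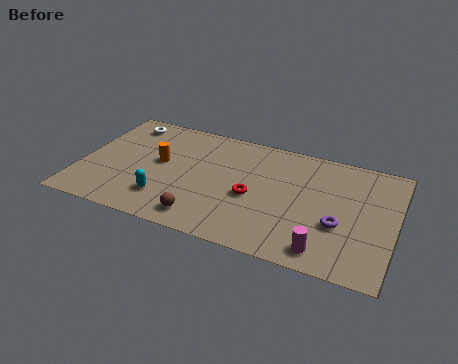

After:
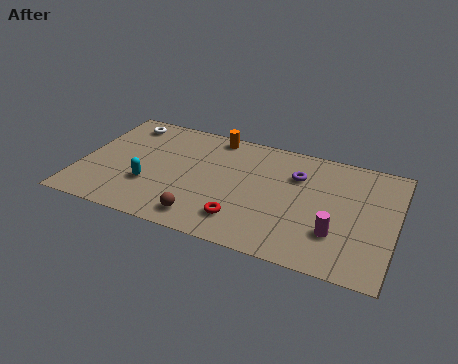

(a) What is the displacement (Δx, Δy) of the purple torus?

(-2.1, 2.6)

From the two frames, the purple torus sits at roughly (11.7, 2.9) before and (9.6, 5.5) after.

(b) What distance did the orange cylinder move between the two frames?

3.5

From (3.5, 4.3) to (5.7, 7.0), the orange cylinder covered √(2.2² + 2.7²) ≈ 3.5 units.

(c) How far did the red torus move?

1.7

The red torus was near (7.8, 3.4) before and (7.5, 1.7) after, so it travelled √(0.3² + 1.7²) ≈ 1.7 units.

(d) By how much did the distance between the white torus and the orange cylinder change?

+1.1

Before: roughly 3.0 units apart; after: 4.1. That's 1.1 units further apart.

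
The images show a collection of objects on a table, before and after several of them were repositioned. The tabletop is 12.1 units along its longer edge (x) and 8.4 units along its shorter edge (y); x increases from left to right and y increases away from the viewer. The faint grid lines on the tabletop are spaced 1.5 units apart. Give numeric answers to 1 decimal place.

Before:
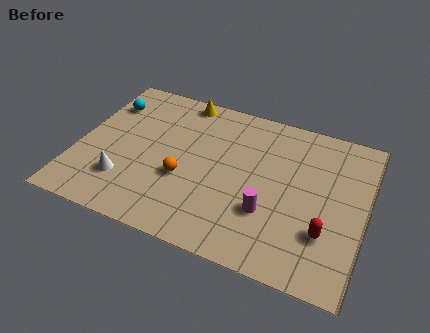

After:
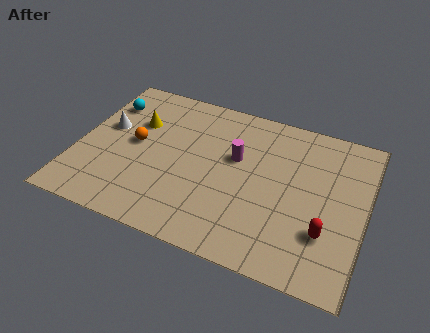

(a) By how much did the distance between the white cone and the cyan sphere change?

-2.9

Before: roughly 4.3 units apart; after: 1.4. That's 2.9 units closer together.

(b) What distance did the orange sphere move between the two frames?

2.5

The orange sphere was near (4.6, 3.2) before and (2.4, 4.4) after, so it travelled √(2.2² + 1.2²) ≈ 2.5 units.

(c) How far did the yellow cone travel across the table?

2.6

The yellow cone was near (4.0, 7.6) before and (2.3, 5.6) after, so it travelled √(1.7² + 2.0²) ≈ 2.6 units.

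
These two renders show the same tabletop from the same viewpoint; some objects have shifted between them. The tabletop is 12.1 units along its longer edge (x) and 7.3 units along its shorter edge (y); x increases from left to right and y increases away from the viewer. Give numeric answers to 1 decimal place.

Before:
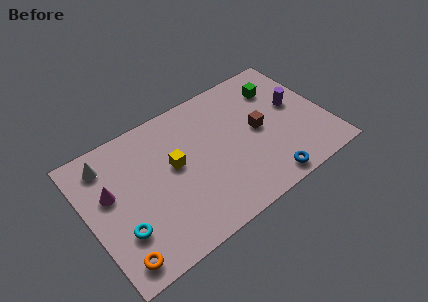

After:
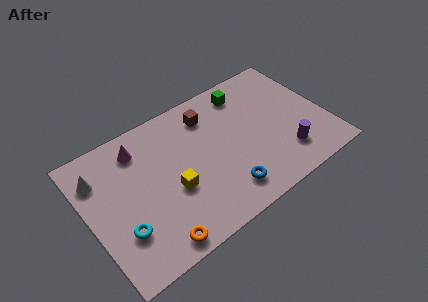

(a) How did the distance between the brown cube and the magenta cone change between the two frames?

-3.9

Before: roughly 7.5 units apart; after: 3.6. That's 3.9 units closer together.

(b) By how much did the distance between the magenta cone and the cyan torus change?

+1.8

Before: roughly 2.2 units apart; after: 4.0. That's 1.8 units further apart.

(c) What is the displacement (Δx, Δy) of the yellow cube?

(-0.3, -1.2)

From the two frames, the yellow cube sits at roughly (4.4, 4.1) before and (4.1, 2.9) after.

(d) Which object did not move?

the cyan torus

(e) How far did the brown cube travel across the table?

3.0

The brown cube was near (8.7, 3.7) before and (6.5, 5.8) after, so it travelled √(2.2² + 2.1²) ≈ 3.0 units.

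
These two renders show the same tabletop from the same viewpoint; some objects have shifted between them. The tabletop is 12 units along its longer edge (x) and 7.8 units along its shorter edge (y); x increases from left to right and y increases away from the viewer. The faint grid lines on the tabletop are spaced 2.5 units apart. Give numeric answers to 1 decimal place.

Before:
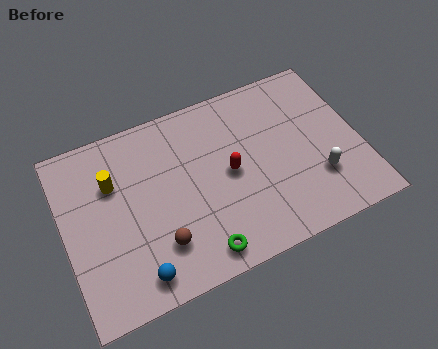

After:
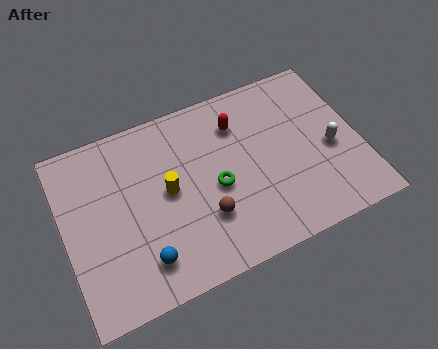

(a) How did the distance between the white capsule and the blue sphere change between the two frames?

+0.5

They were about 7.6 units apart before and 8.1 after — 0.5 units further apart.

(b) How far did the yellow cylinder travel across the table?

2.4

The yellow cylinder moved from about (2.1, 5.3) to (4.2, 4.1), a distance of √(2.1² + 1.2²) ≈ 2.4.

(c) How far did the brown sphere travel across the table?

1.9

The brown sphere moved from about (3.6, 2.0) to (5.5, 2.4), a distance of √(1.9² + 0.4²) ≈ 1.9.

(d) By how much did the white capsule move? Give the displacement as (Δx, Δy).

(0.7, 1.1)

The white capsule started near (10.1, 2.3) and ended near (10.8, 3.4).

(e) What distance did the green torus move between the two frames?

2.7

The green torus was near (5.1, 1.0) before and (6.1, 3.5) after, so it travelled √(1.0² + 2.5²) ≈ 2.7 units.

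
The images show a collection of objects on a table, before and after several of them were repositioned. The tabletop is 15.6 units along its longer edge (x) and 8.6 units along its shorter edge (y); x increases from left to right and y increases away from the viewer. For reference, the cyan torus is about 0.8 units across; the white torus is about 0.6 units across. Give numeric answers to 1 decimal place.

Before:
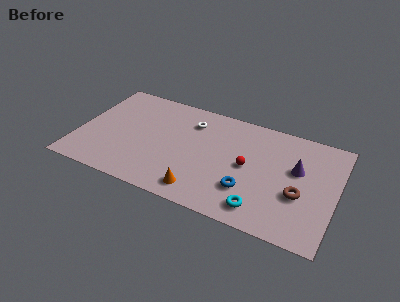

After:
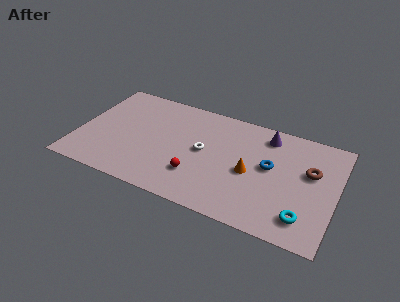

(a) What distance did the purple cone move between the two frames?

2.8

From (13.2, 5.2) to (11.2, 7.2), the purple cone covered √(2.0² + 2.0²) ≈ 2.8 units.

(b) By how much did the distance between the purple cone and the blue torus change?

-1.4

The distance was about 3.8 in the first image and 2.4 in the second, so they moved 1.4 units closer together.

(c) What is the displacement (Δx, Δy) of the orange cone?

(2.7, 2.6)

From the two frames, the orange cone sits at roughly (7.8, 1.3) before and (10.5, 3.9) after.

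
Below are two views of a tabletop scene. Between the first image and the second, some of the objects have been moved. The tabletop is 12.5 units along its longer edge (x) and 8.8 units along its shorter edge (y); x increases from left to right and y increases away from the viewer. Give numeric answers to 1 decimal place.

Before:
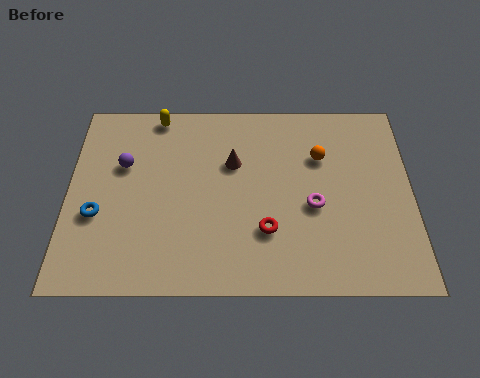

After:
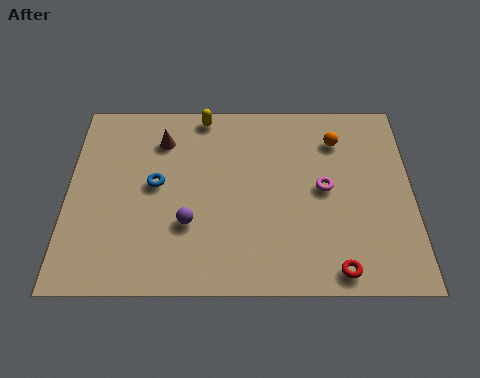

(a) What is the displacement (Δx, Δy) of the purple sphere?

(2.4, -2.7)

From the two frames, the purple sphere sits at roughly (2.0, 5.6) before and (4.4, 2.9) after.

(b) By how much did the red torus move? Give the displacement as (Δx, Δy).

(2.5, -1.7)

The red torus started near (7.2, 2.6) and ended near (9.7, 0.9).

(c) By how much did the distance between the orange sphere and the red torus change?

+2.0

Before: roughly 3.9 units apart; after: 5.9. That's 2.0 units further apart.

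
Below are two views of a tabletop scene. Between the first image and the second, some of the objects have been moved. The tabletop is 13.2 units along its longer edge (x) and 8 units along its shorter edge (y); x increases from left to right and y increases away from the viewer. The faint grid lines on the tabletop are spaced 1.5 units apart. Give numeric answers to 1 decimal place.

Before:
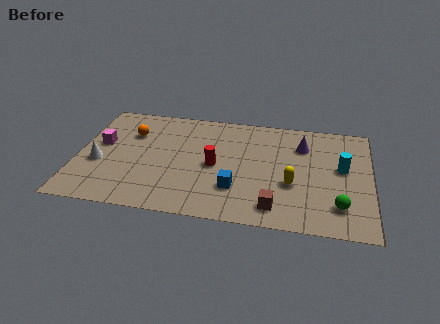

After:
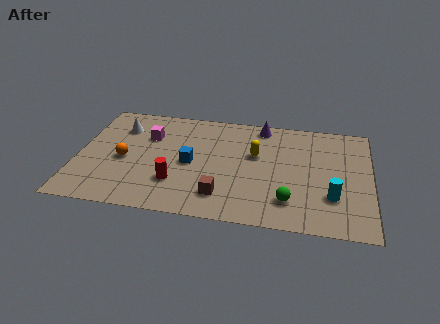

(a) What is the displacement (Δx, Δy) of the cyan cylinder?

(-0.4, -2.1)

From the two frames, the cyan cylinder sits at roughly (11.9, 4.5) before and (11.5, 2.4) after.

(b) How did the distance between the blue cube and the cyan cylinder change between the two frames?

+1.4

The distance was about 5.2 in the first image and 6.6 in the second, so they moved 1.4 units further apart.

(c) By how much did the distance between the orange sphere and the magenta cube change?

+0.5

The distance was about 1.6 in the first image and 2.1 in the second, so they moved 0.5 units further apart.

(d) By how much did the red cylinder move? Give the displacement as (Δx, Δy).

(-1.7, -1.5)

The red cylinder started near (6.2, 3.8) and ended near (4.5, 2.3).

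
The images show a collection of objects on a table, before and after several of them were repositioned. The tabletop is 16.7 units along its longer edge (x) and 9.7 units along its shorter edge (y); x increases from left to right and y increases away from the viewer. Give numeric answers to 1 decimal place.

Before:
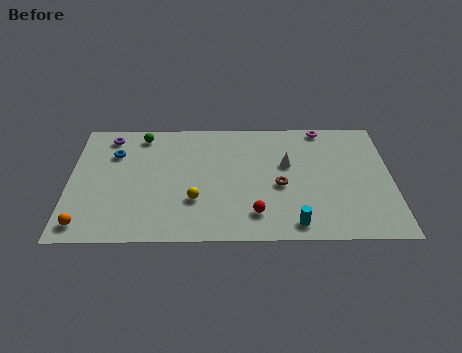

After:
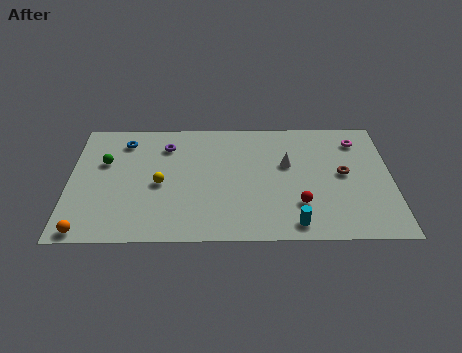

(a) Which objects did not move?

the white cone and the cyan cylinder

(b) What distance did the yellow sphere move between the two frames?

2.2

The yellow sphere moved from about (6.5, 3.1) to (4.7, 4.4), a distance of √(1.8² + 1.3²) ≈ 2.2.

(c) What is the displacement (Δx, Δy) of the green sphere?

(-1.9, -2.2)

The green sphere was at about (3.7, 8.4) and moved to about (1.8, 6.2).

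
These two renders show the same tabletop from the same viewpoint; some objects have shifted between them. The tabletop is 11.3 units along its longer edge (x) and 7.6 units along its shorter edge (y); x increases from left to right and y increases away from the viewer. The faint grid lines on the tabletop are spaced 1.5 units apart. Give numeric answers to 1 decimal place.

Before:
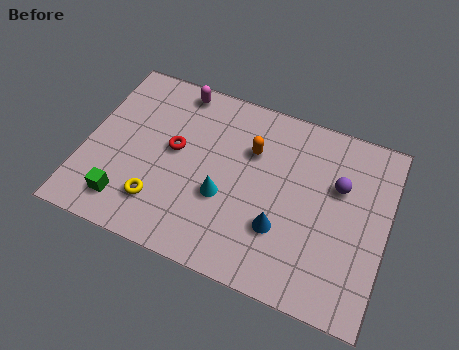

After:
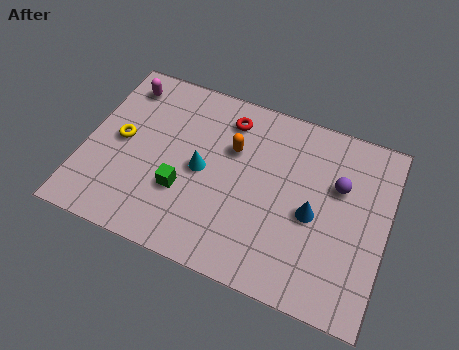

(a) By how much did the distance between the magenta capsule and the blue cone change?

+1.8

Before: roughly 6.2 units apart; after: 8.0. That's 1.8 units further apart.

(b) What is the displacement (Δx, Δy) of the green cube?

(2.0, 1.2)

The green cube was at about (1.8, 1.4) and moved to about (3.8, 2.6).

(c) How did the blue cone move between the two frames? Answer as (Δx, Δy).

(1.1, 1.0)

The blue cone started near (7.5, 2.4) and ended near (8.6, 3.4).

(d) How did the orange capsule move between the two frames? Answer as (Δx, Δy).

(-0.7, -0.2)

The orange capsule started near (6.1, 5.2) and ended near (5.4, 5.0).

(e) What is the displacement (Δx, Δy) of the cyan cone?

(-0.9, 0.8)

The cyan cone started near (5.3, 2.9) and ended near (4.4, 3.7).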